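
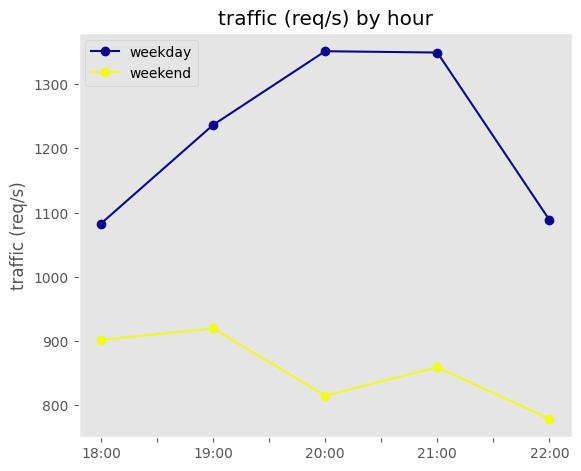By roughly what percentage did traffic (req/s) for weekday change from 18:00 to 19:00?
≈ +13.6%

18:00 ≈ 1100, 19:00 ≈ 1250; (1250 − 1100) / 1100 ≈ +13.6%.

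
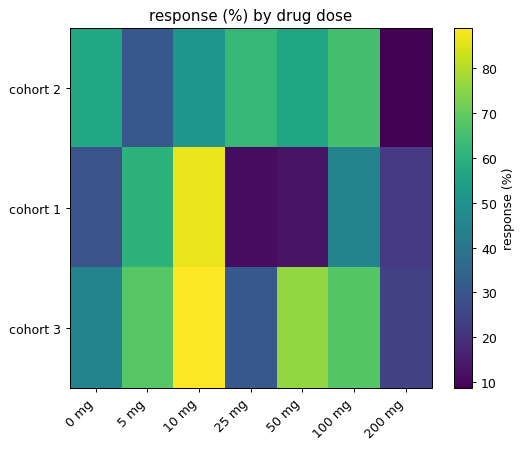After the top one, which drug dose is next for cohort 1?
Top 3 for cohort 1: 10 mg ≈ 90, 5 mg ≈ 60, 100 mg ≈ 50.

5 mg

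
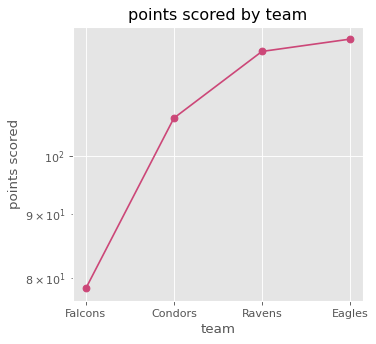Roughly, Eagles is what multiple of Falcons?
Eagles ≈ 125, Falcons ≈ 80; 125/80 ≈ 1.56.

≈ 1.56×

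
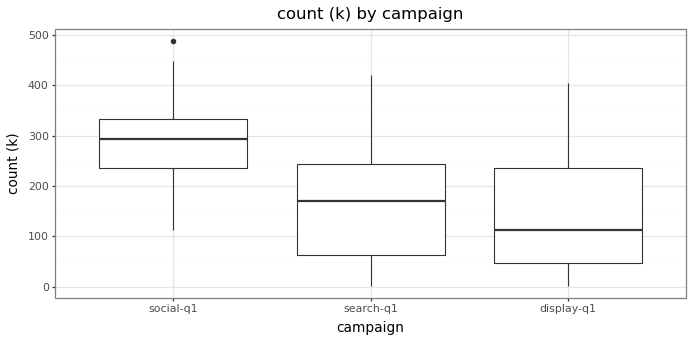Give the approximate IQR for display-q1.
≈ 200

Q3 ≈ 240, Q1 ≈ 40; IQR ≈ 200.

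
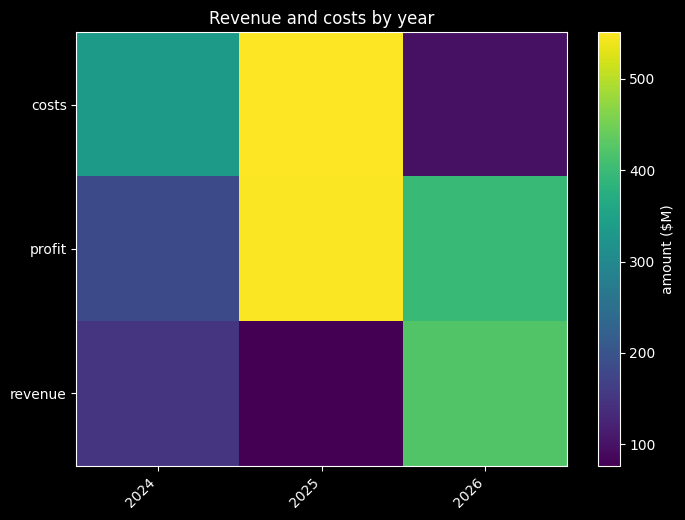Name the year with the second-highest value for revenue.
Top 3 for revenue: 2026 ≈ 400, 2024 ≈ 150, 2025 ≈ 100.

2024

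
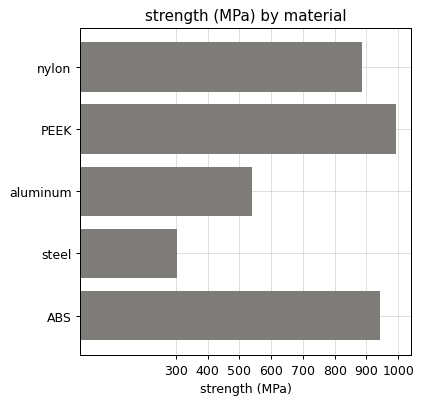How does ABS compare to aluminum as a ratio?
≈ 1.8×

ABS ≈ 900, aluminum ≈ 500; 900/500 ≈ 1.8.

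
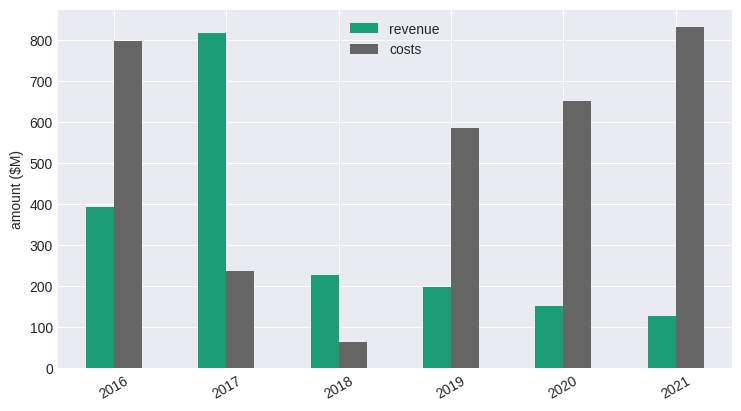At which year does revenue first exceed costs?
2016: revenue ≈ 400 vs costs ≈ 800 (not yet); 2017: revenue ≈ 800 vs costs ≈ 200 (first crossover).

2017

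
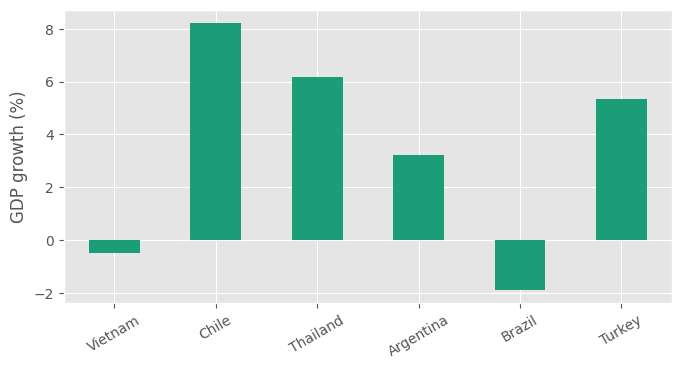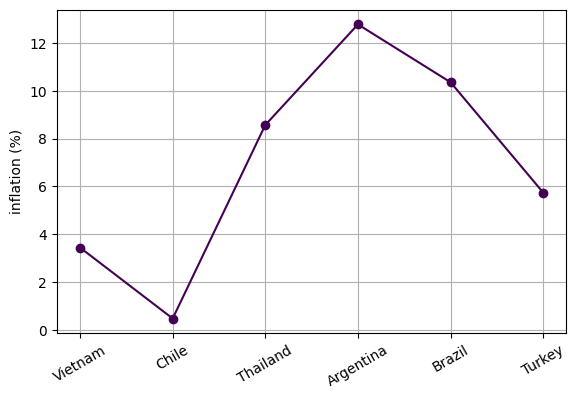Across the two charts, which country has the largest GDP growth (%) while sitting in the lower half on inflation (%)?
Chile

Chart 2 median inflation (%) ≈ 8; below-median countries: Vietnam, Chile, Turkey. Among those, Chile has the highest GDP growth (%) (≈ 8).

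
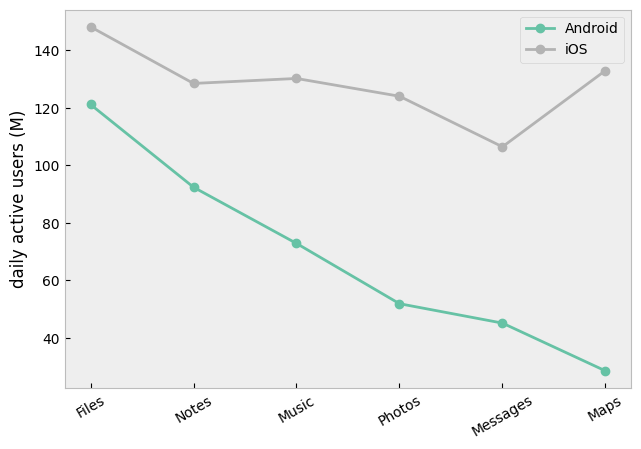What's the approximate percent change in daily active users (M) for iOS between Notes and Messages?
≈ -15.4%

Notes ≈ 130, Messages ≈ 110; (110 − 130) / 130 ≈ -15.4%.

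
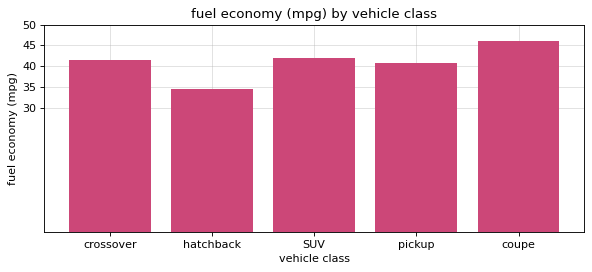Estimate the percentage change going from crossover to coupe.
crossover ≈ 40, coupe ≈ 45; (45 − 40) / 40 ≈ +12.5%.

≈ +12.5%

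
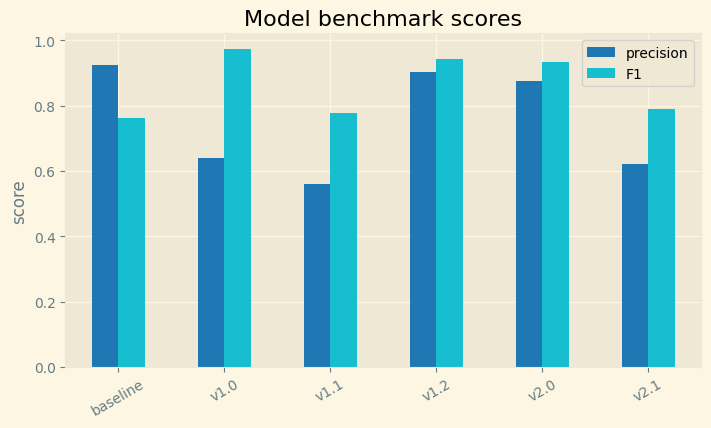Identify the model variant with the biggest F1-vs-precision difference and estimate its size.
v1.0, ≈ 0.4

v1.0: F1 ≈ 1.0, precision ≈ 0.6 → gap ≈ 0.4. Next-largest (v1.1) is only ≈ 0.2.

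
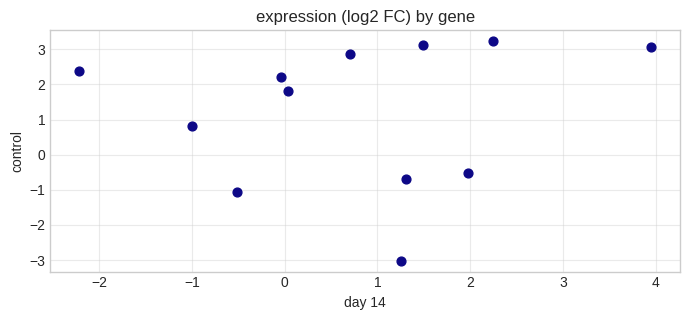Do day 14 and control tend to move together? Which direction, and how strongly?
no clear correlation

Points are roughly uncorrelated; weak (|r| ≈ 0.1).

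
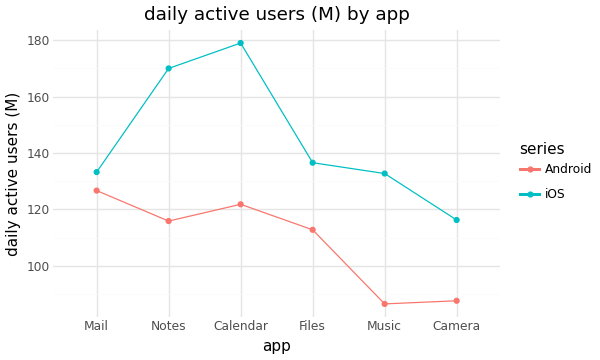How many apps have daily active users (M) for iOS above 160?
Above 160: Notes, Calendar.

2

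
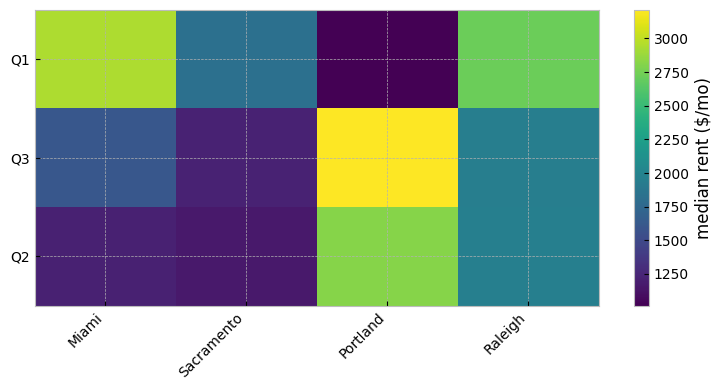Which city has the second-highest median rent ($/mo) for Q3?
Raleigh

Top 3 for Q3: Portland ≈ 3200, Raleigh ≈ 2000, Miami ≈ 1600.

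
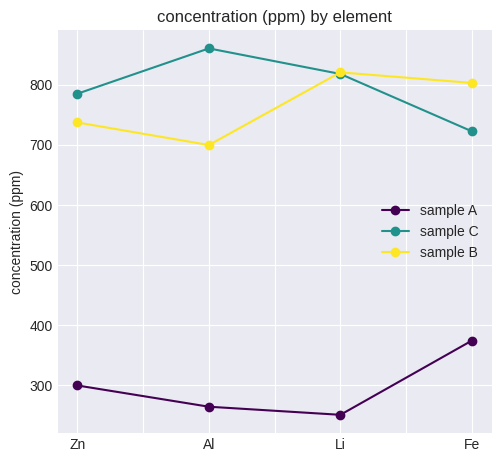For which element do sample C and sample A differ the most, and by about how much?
Al, ≈ 600 ppm

Al: sample C ≈ 900, sample A ≈ 300 → gap ≈ 600. Next-largest (Li) is only ≈ 500.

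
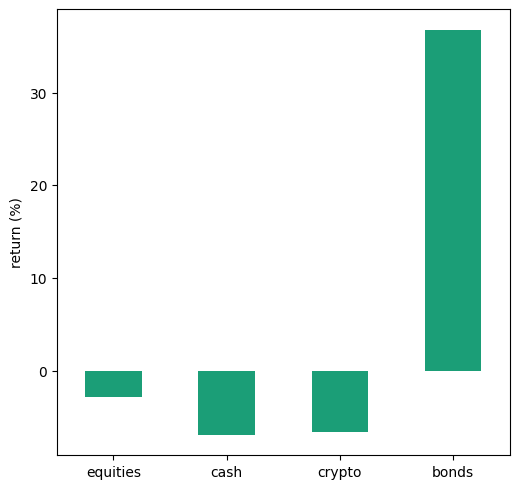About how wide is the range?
Max bonds ≈ 35, min cash ≈ -5; range ≈ 40.

≈ 40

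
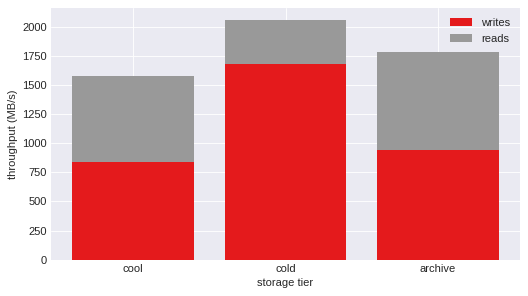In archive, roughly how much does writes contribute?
writes top ≈ 1000, bottom ≈ 0; segment ≈ 1000.

≈ 1000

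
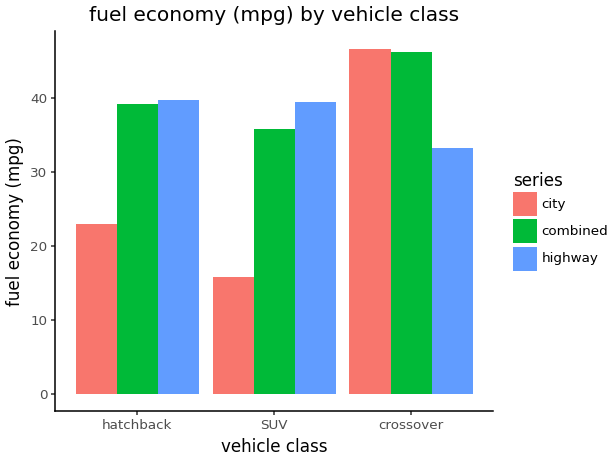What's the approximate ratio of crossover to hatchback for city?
≈ 1.8×

crossover ≈ 45, hatchback ≈ 25; 45/25 ≈ 1.8.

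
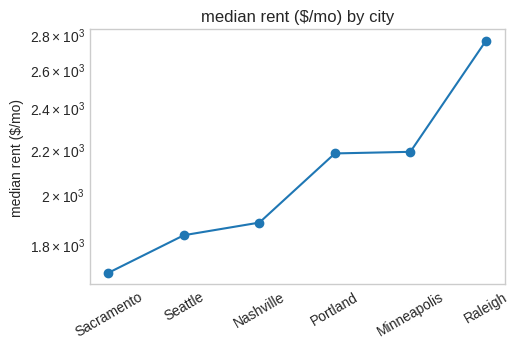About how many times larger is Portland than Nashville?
Portland ≈ 2200, Nashville ≈ 1900; 2200/1900 ≈ 1.16.

≈ 1.16×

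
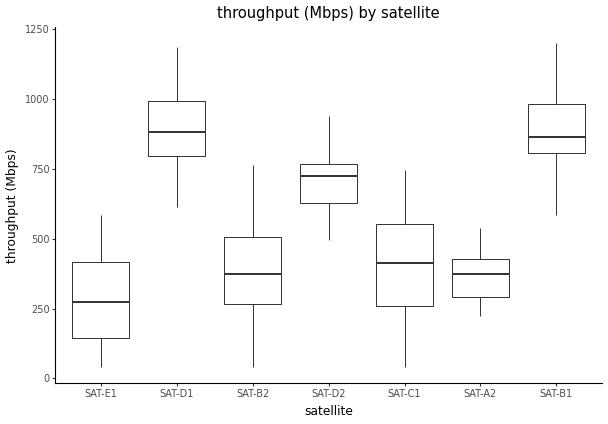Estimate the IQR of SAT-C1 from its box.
≈ 300

Q3 ≈ 600, Q1 ≈ 300; IQR ≈ 300.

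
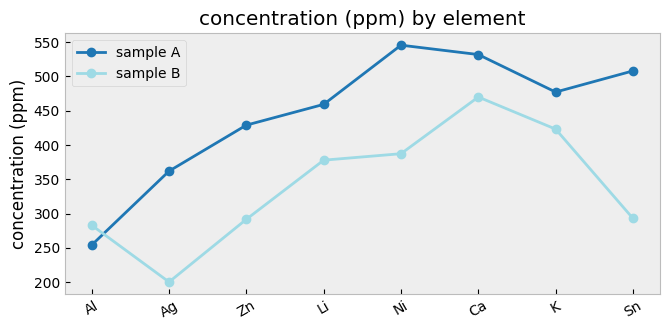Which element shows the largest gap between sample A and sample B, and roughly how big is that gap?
Sn, ≈ 200 ppm

Sn: sample A ≈ 500, sample B ≈ 300 → gap ≈ 200. Next-largest (Ag) is only ≈ 150.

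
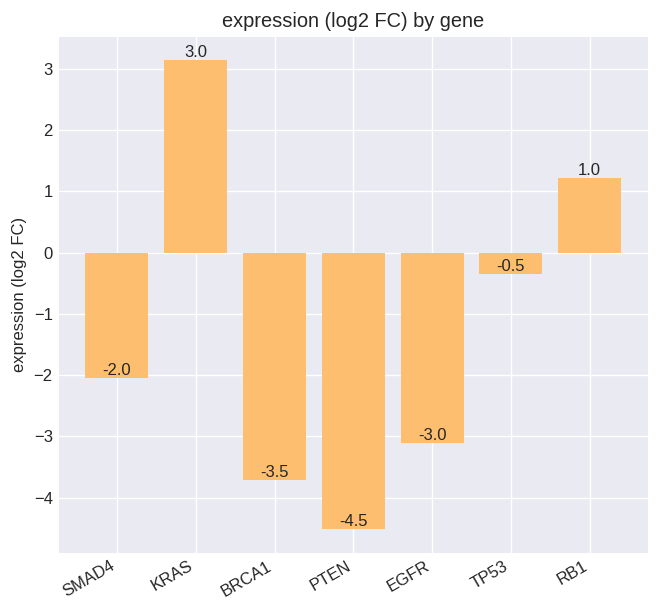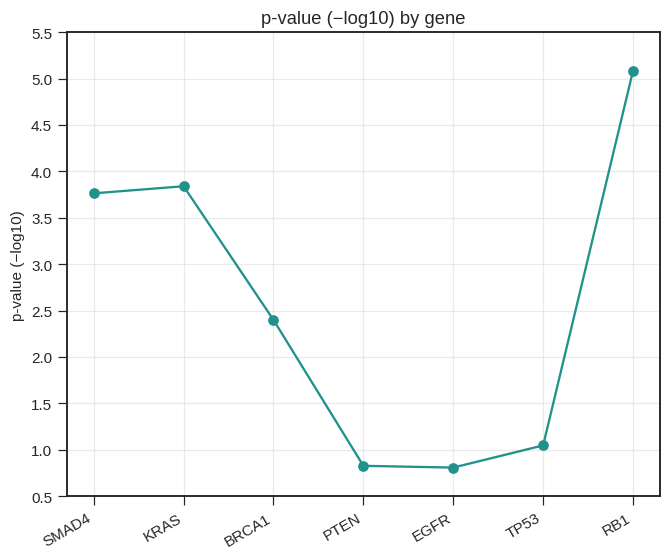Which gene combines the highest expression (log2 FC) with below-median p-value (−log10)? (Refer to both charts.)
TP53

Chart 2 median p-value (−log10) ≈ 2.5; below-median genes: PTEN, EGFR, TP53. Among those, TP53 has the highest expression (log2 FC) (≈ -0.5).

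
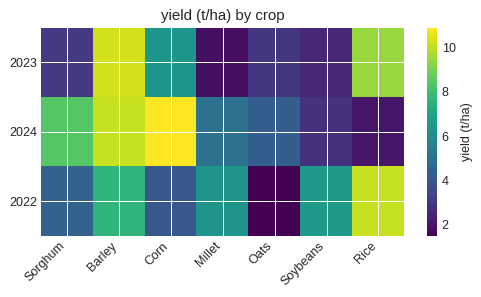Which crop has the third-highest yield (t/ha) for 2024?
Sorghum

Top 4 for 2024: Corn ≈ 11, Barley ≈ 10, Sorghum ≈ 8, Millet ≈ 5.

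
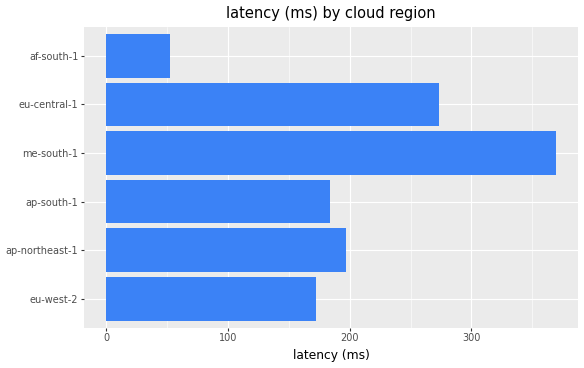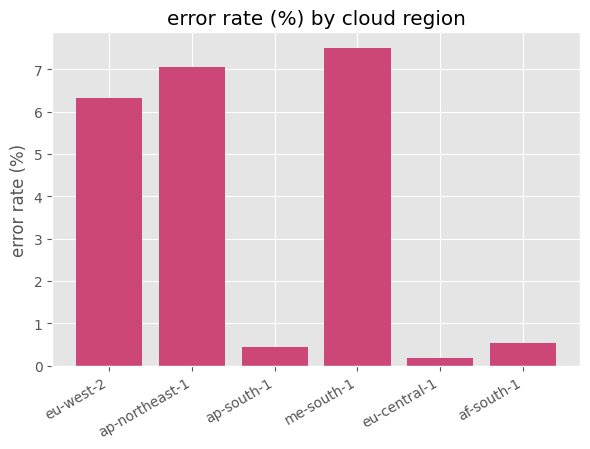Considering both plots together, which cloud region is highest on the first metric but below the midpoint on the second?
Chart 2 median error rate (%) ≈ 3; below-median cloud regions: ap-south-1, eu-central-1, af-south-1. Among those, eu-central-1 has the highest latency (ms) (≈ 250).

eu-central-1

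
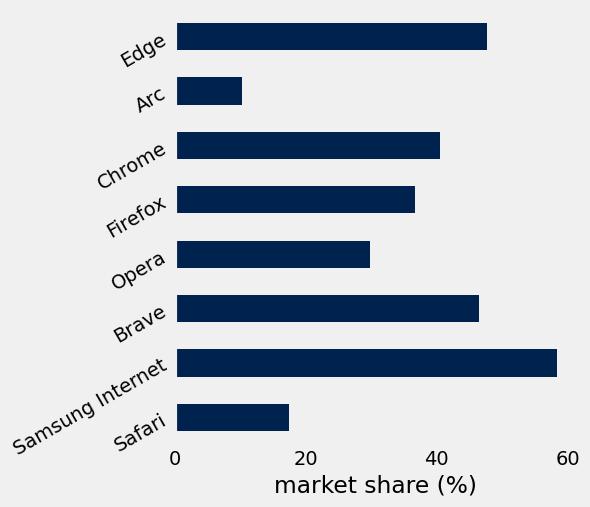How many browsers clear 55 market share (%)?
Above 55: Samsung Internet.

1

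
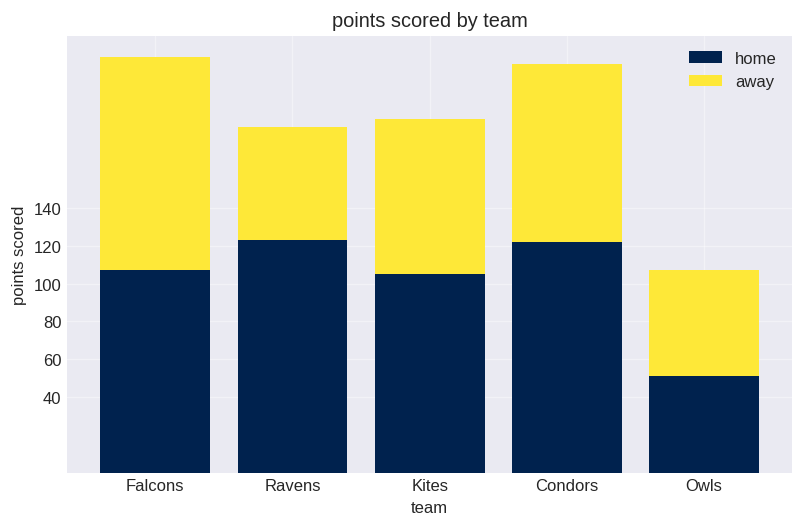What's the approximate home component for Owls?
home top ≈ 60, bottom ≈ 0; segment ≈ 60.

≈ 60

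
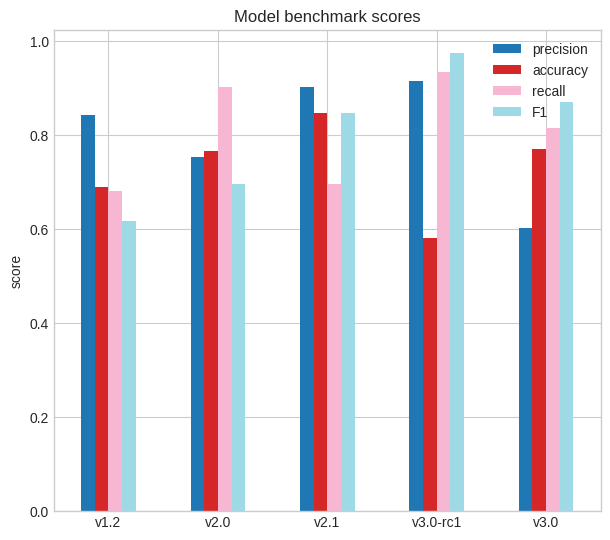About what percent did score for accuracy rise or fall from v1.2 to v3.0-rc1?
≈ -14.3%

v1.2 ≈ 0.7, v3.0-rc1 ≈ 0.6; (0.6 − 0.7) / 0.7 ≈ -14.3%.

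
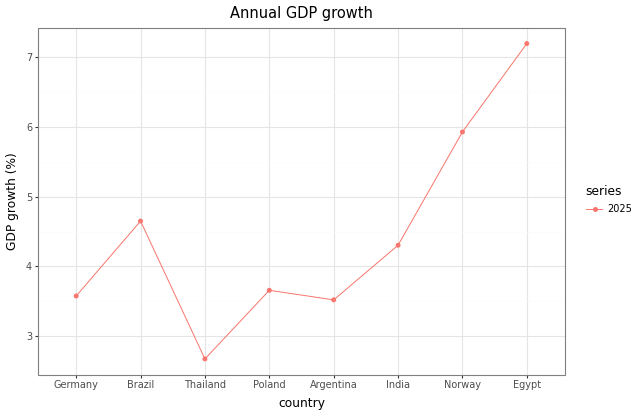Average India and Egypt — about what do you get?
(4.5 + 7.0) / 2 ≈ 5.75.

≈ 5.75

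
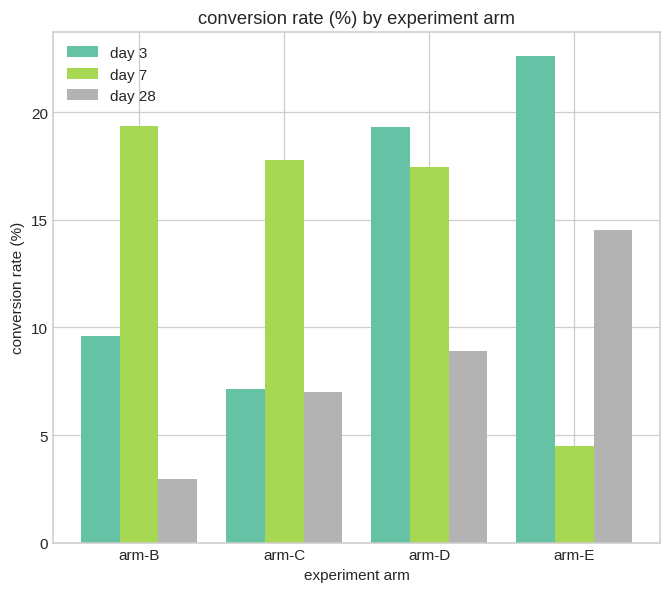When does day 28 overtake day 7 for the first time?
arm-D: day 28 ≈ 8 vs day 7 ≈ 18 (not yet); arm-E: day 28 ≈ 14 vs day 7 ≈ 4 (first crossover).

arm-E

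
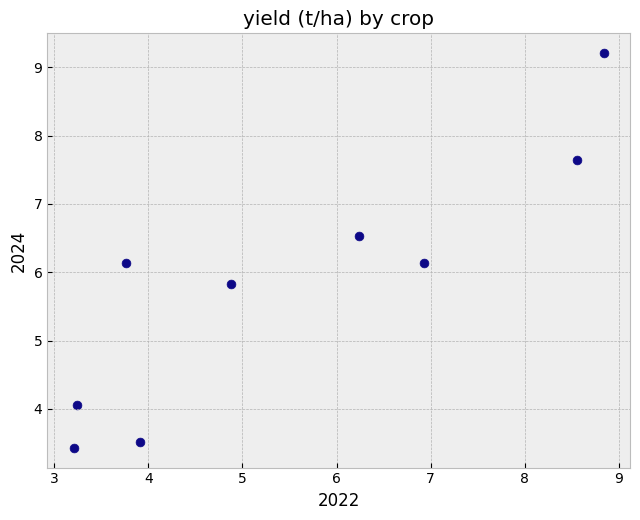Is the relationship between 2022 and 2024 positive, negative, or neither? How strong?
Points are positively correlated; strong (|r| ≈ 0.9).

positive, strong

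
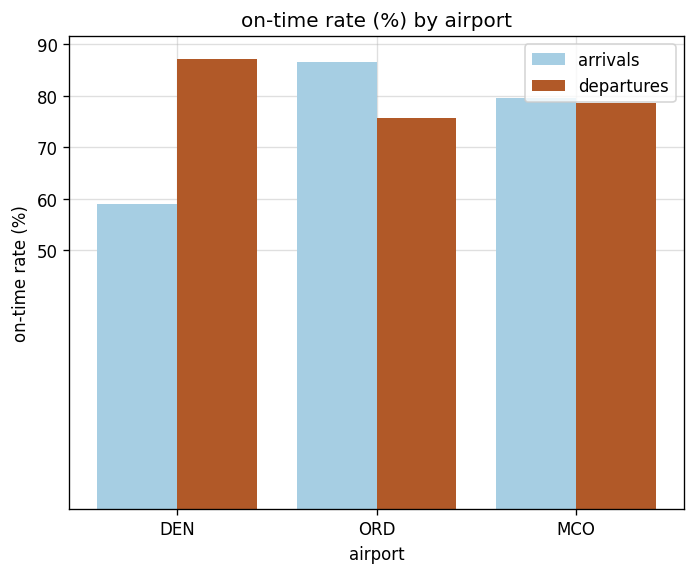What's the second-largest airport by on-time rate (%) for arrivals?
MCO

Top 3 for arrivals: ORD ≈ 90, MCO ≈ 80, DEN ≈ 60.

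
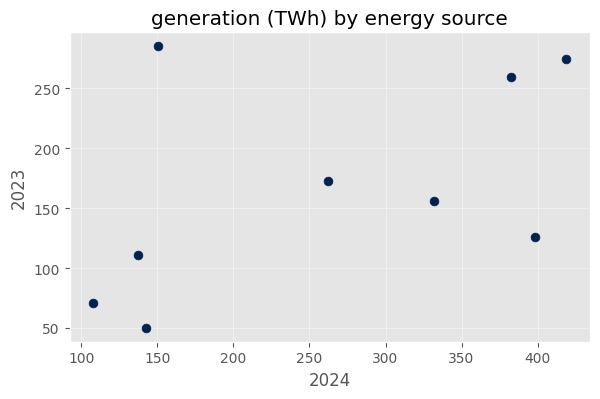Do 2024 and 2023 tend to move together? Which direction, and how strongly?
Points are positively correlated; moderate (|r| ≈ 0.5).

positive, moderate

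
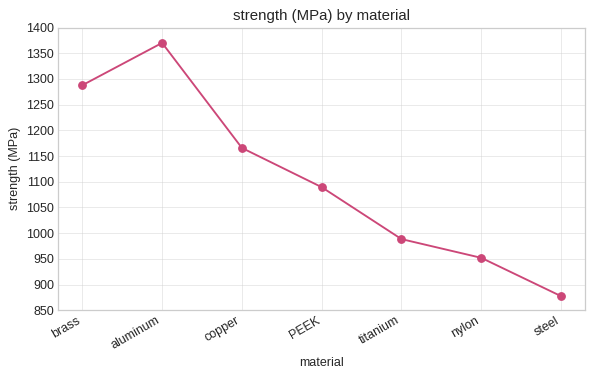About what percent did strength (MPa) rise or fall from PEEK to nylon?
PEEK ≈ 1100, nylon ≈ 950; (950 − 1100) / 1100 ≈ -13.6%.

≈ -13.6%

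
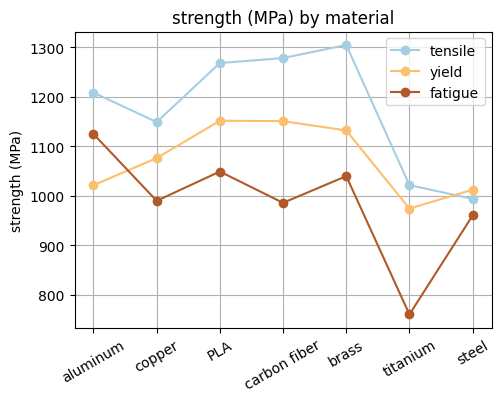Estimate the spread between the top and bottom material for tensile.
≈ 300

Max brass ≈ 1300, min steel ≈ 1000; range ≈ 300.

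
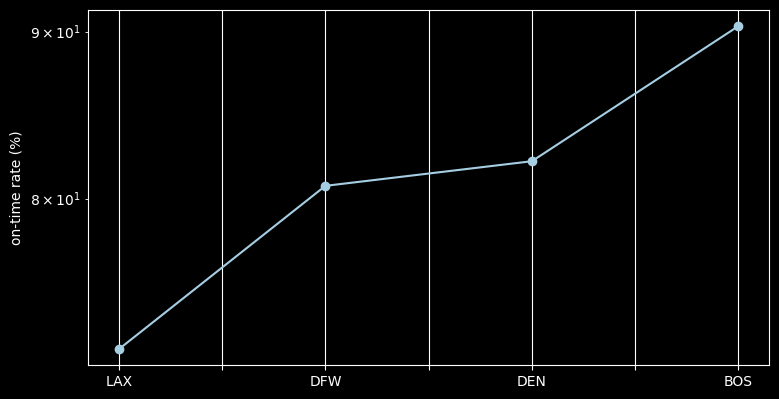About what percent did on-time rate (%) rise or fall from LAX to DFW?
LAX ≈ 72, DFW ≈ 80; (80 − 72) / 72 ≈ +11.1%.

≈ +11.1%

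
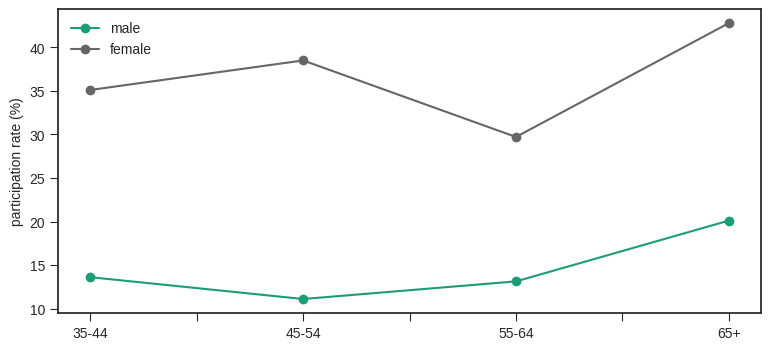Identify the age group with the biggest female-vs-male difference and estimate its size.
45-54, ≈ 30 %

45-54: female ≈ 40, male ≈ 10 → gap ≈ 30. Next-largest (65+) is only ≈ 25.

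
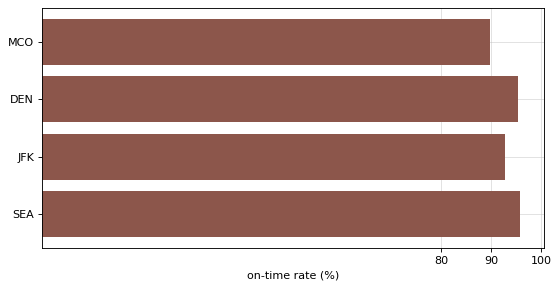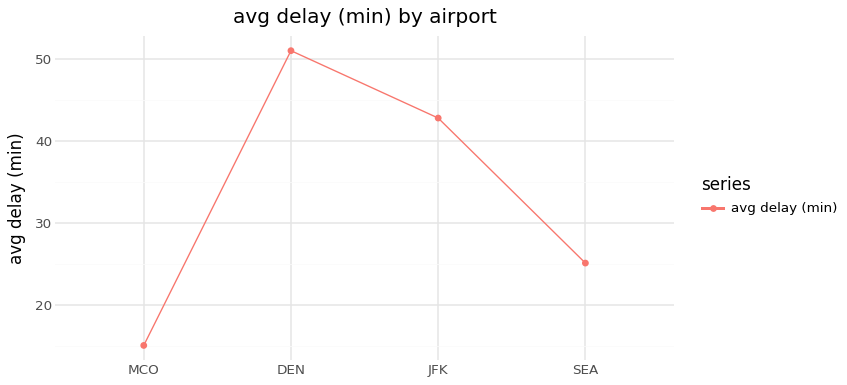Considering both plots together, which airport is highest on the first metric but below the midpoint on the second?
SEA

Chart 2 median avg delay (min) ≈ 35; below-median airports: MCO, SEA. Among those, SEA has the highest on-time rate (%) (≈ 100).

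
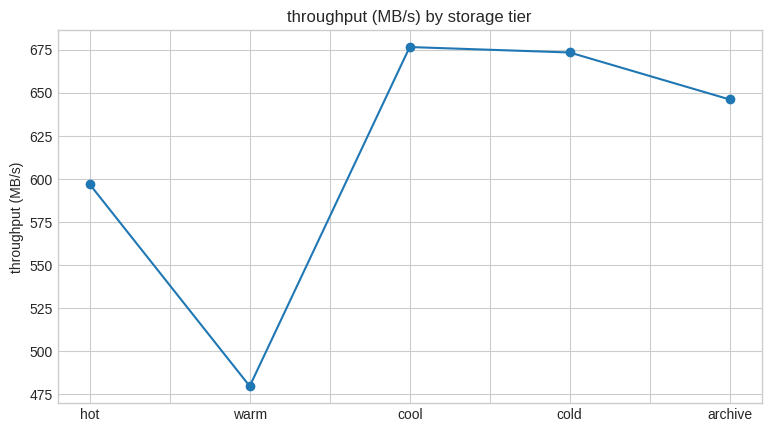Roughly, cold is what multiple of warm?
cold ≈ 680, warm ≈ 480; 680/480 ≈ 1.42.

≈ 1.42×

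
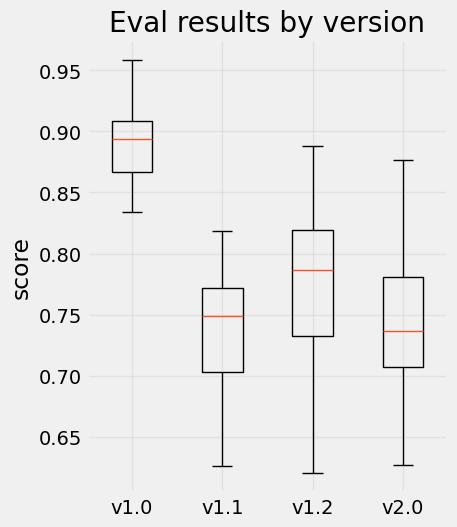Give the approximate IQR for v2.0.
≈ 0.08

Q3 ≈ 0.78, Q1 ≈ 0.70; IQR ≈ 0.08.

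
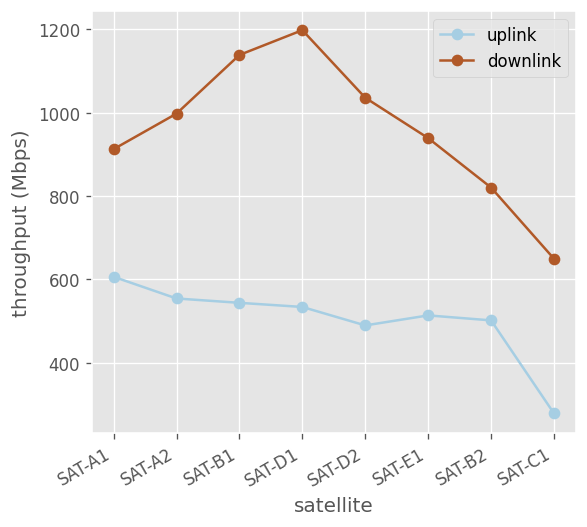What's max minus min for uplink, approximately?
Max SAT-A1 ≈ 600, min SAT-C1 ≈ 300; range ≈ 300.

≈ 300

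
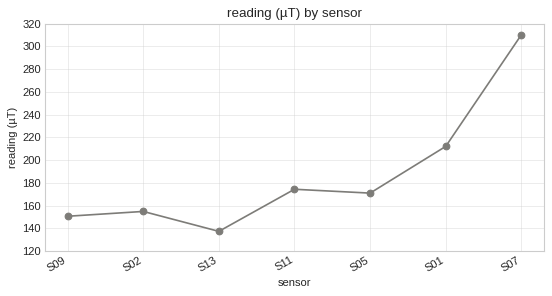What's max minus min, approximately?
≈ 180

Max S07 ≈ 320, min S13 ≈ 140; range ≈ 180.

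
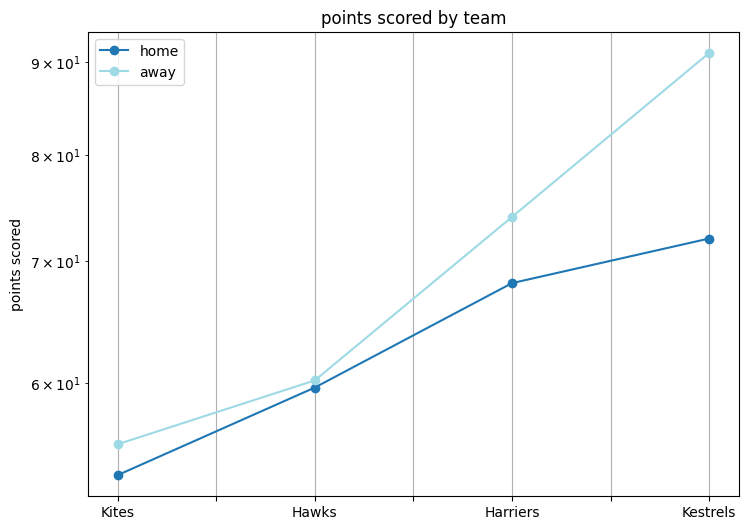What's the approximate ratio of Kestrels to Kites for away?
Kestrels ≈ 90, Kites ≈ 55; 90/55 ≈ 1.64.

≈ 1.64×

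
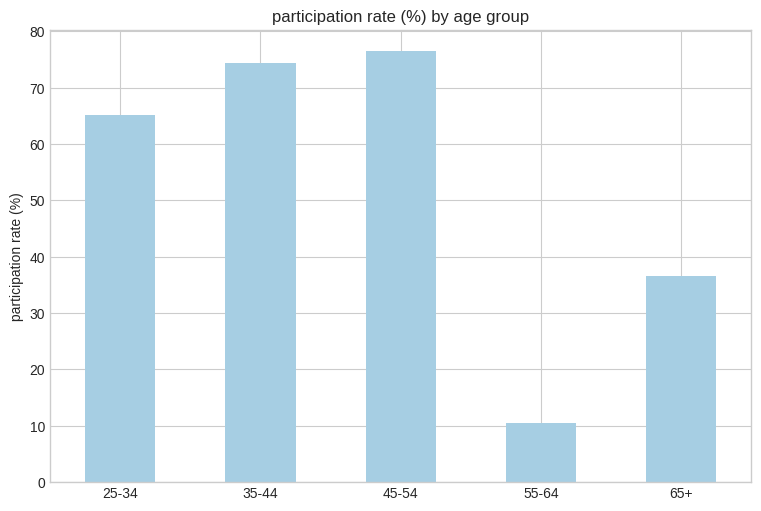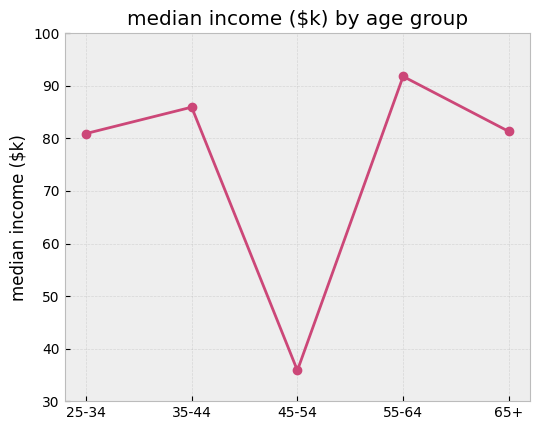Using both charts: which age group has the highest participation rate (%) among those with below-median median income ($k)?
Chart 2 median median income ($k) ≈ 80; below-median age groups: 25-34, 45-54. Among those, 45-54 has the highest participation rate (%) (≈ 80).

45-54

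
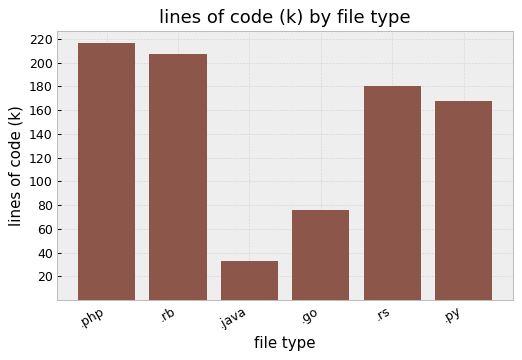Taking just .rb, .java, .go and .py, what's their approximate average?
(200 + 40 + 80 + 160) / 4 ≈ 120.

≈ 120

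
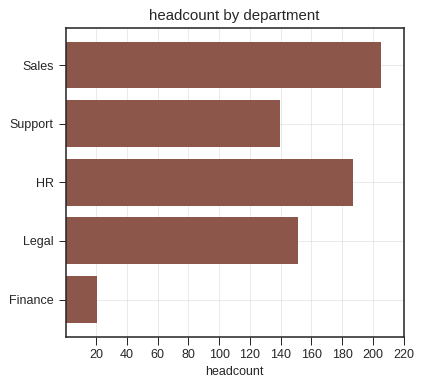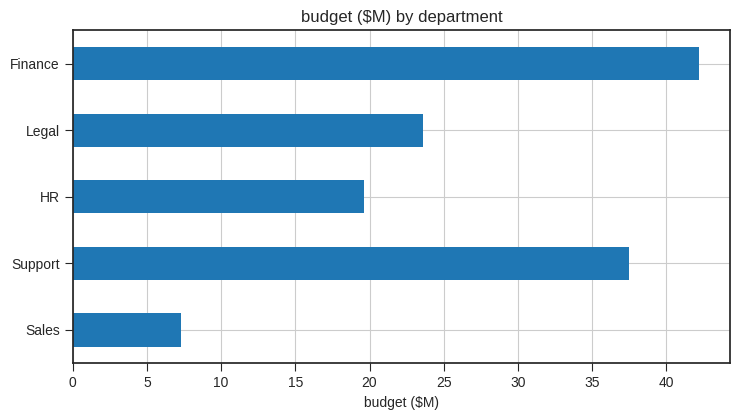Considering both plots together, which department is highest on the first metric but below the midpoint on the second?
Chart 2 median budget ($M) ≈ 25; below-median departments: Sales, HR. Among those, Sales has the highest headcount (≈ 200).

Sales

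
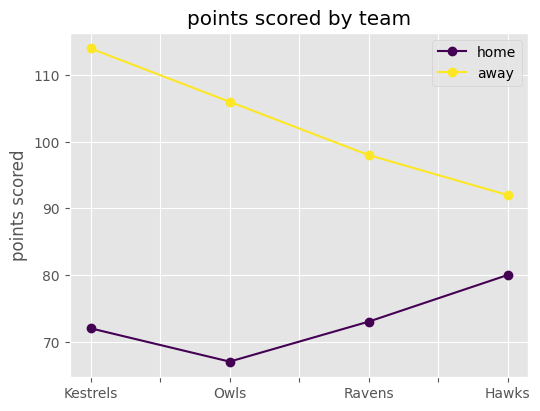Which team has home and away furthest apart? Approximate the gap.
Kestrels: home ≈ 70, away ≈ 115 → gap ≈ 45. Next-largest (Owls) is only ≈ 40.

Kestrels, ≈ 45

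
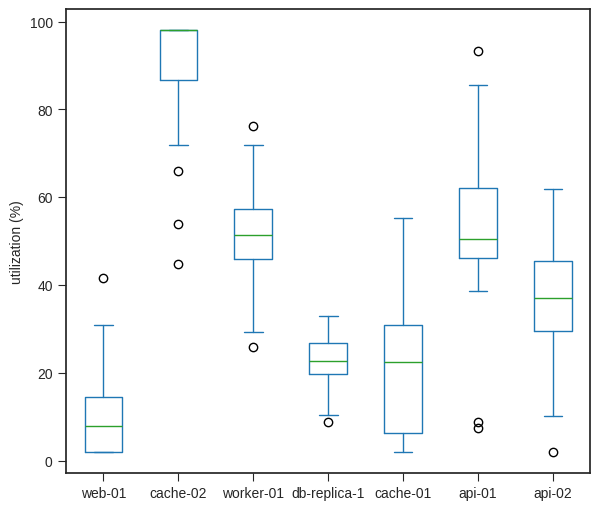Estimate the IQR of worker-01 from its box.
≈ 10

Q3 ≈ 60, Q1 ≈ 50; IQR ≈ 10.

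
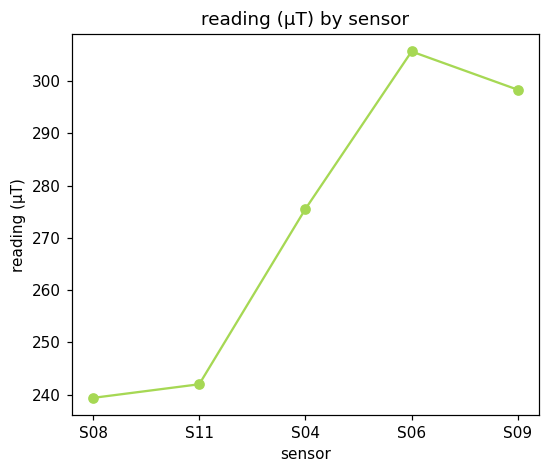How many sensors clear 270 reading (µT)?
3

Above 270: S04, S06, S09.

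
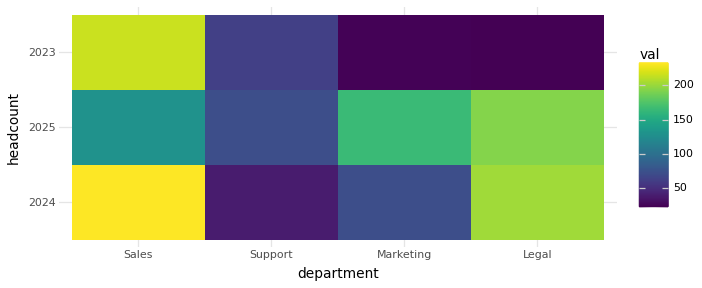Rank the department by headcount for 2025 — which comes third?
Sales

Top 4 for 2025: Legal ≈ 200, Marketing ≈ 160, Sales ≈ 120, Support ≈ 80.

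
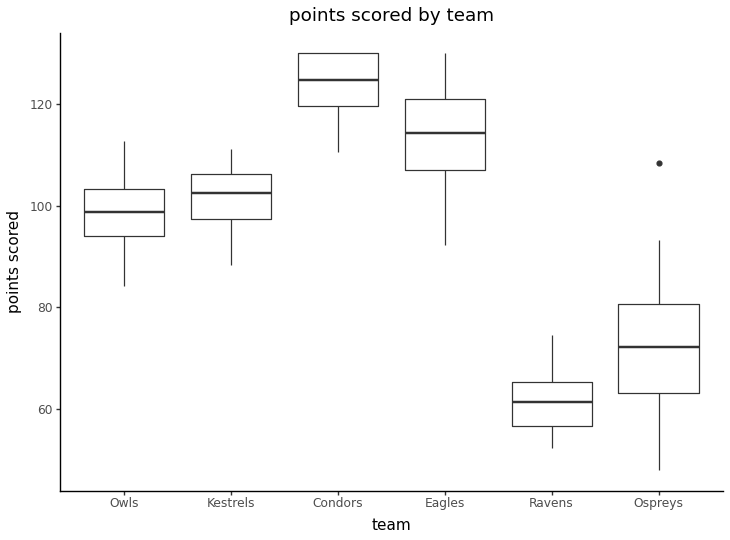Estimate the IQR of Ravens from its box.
Q3 ≈ 70, Q1 ≈ 60; IQR ≈ 10.

≈ 10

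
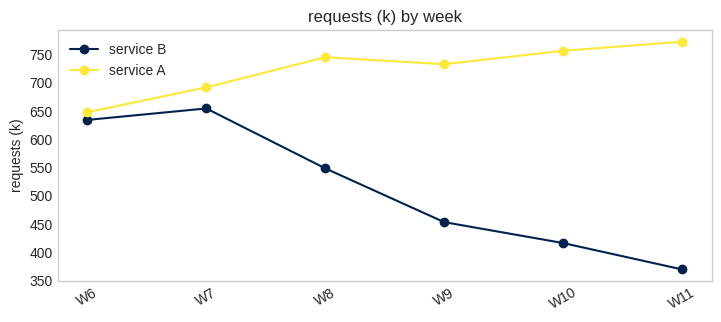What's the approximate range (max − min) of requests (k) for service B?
Max W7 ≈ 650, min W11 ≈ 350; range ≈ 300.

≈ 300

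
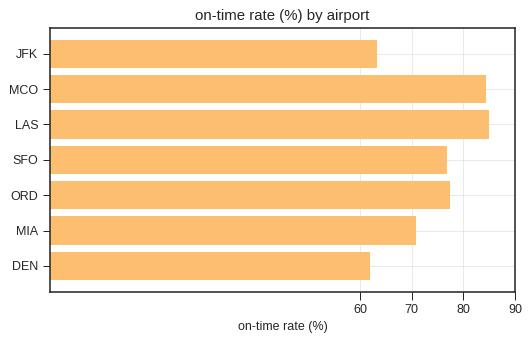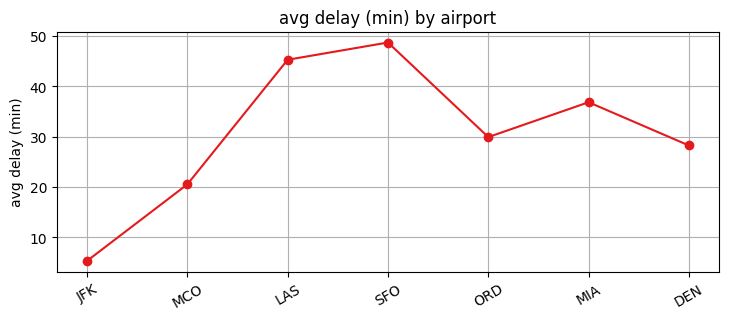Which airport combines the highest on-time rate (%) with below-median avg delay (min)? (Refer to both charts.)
MCO

Chart 2 median avg delay (min) ≈ 30; below-median airports: JFK, MCO, DEN. Among those, MCO has the highest on-time rate (%) (≈ 80).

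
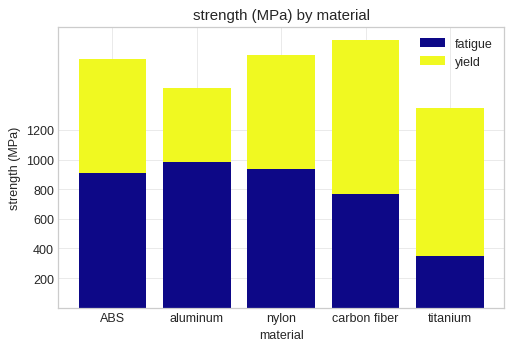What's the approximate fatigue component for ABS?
fatigue top ≈ 1000, bottom ≈ 0; segment ≈ 1000.

≈ 1000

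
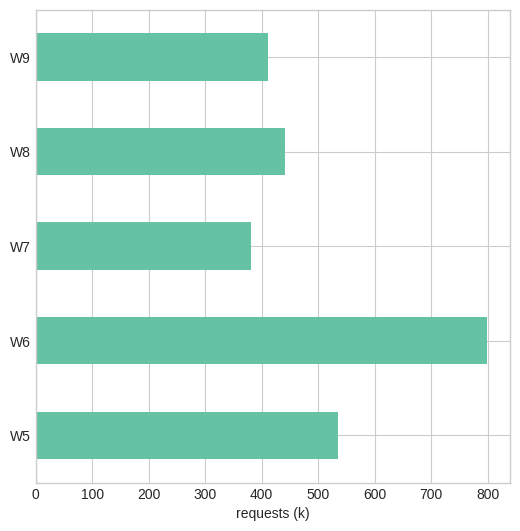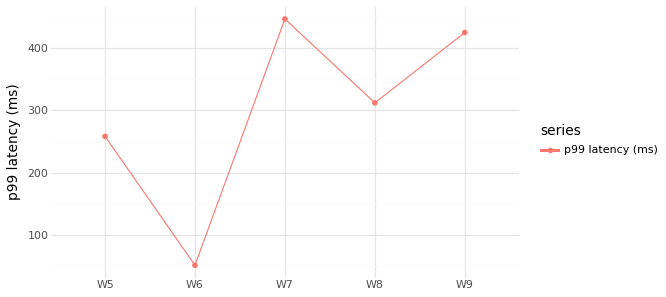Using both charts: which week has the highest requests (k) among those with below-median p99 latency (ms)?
W6

Chart 2 median p99 latency (ms) ≈ 300; below-median weeks: W5, W6. Among those, W6 has the highest requests (k) (≈ 800).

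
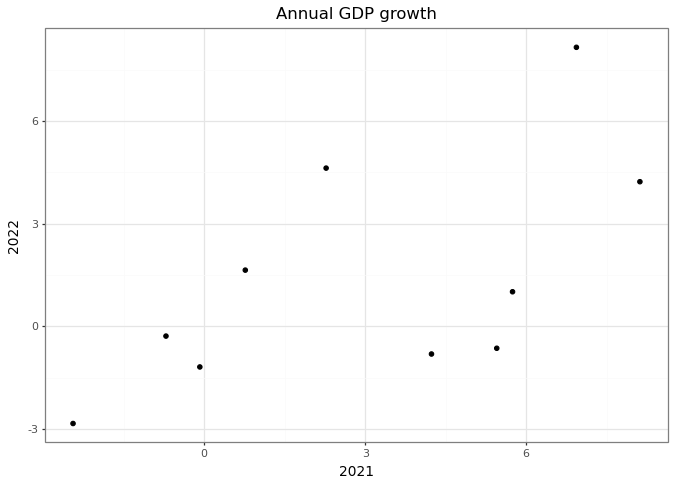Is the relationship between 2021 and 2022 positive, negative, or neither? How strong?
positive, moderate

Points are positively correlated; moderate (|r| ≈ 0.6).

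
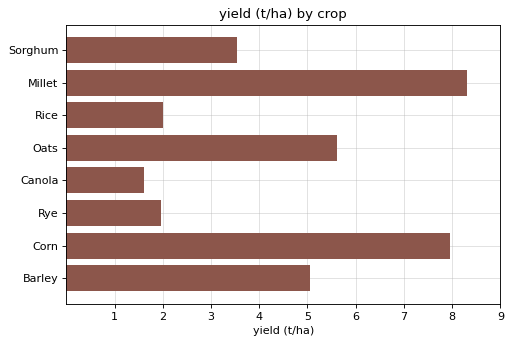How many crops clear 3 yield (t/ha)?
Above 3: Sorghum, Millet, Oats, Corn, Barley.

5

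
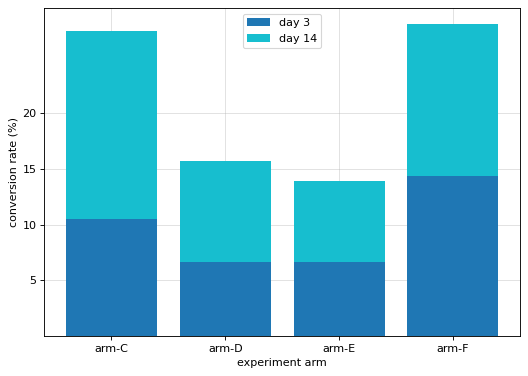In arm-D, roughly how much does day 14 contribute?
day 14 top ≈ 15, bottom ≈ 5; segment ≈ 10.

≈ 10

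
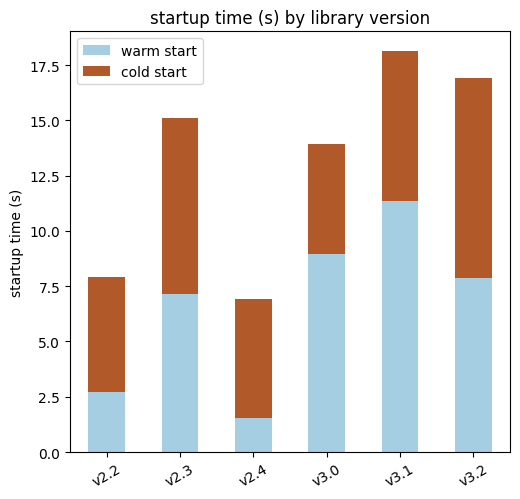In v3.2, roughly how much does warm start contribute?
≈ 8

warm start top ≈ 8, bottom ≈ 0; segment ≈ 8.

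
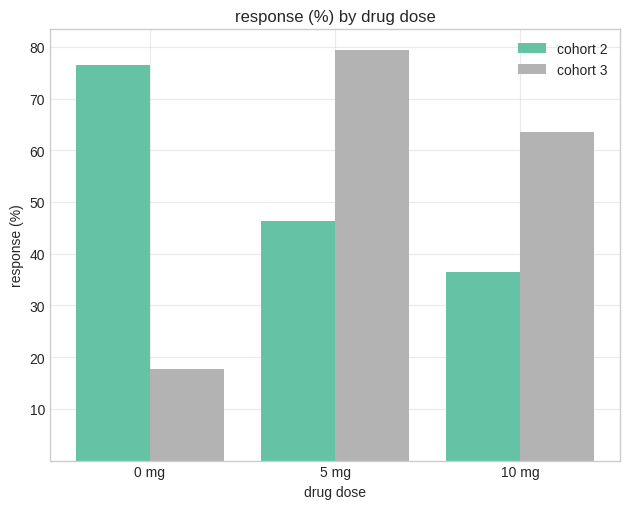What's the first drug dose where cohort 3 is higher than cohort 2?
0 mg: cohort 3 ≈ 20 vs cohort 2 ≈ 80 (not yet); 5 mg: cohort 3 ≈ 80 vs cohort 2 ≈ 50 (first crossover).

5 mg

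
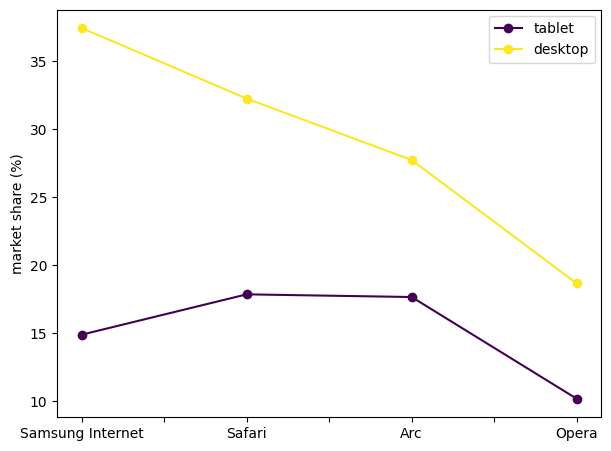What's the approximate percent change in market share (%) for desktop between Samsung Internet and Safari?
Samsung Internet ≈ 35, Safari ≈ 30; (30 − 35) / 35 ≈ -14.3%.

≈ -14.3%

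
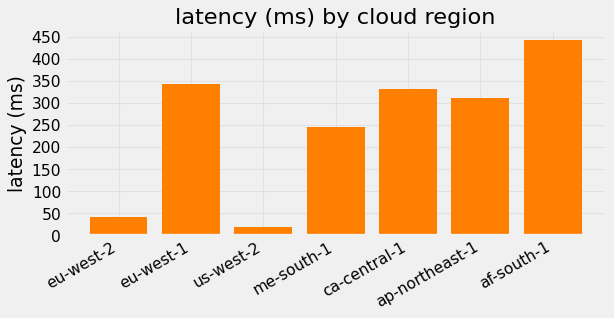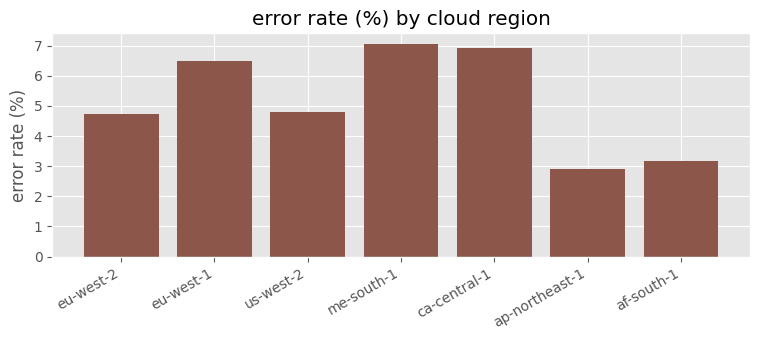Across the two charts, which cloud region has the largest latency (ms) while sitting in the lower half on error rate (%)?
Chart 2 median error rate (%) ≈ 5; below-median cloud regions: eu-west-2, ap-northeast-1, af-south-1. Among those, af-south-1 has the highest latency (ms) (≈ 450).

af-south-1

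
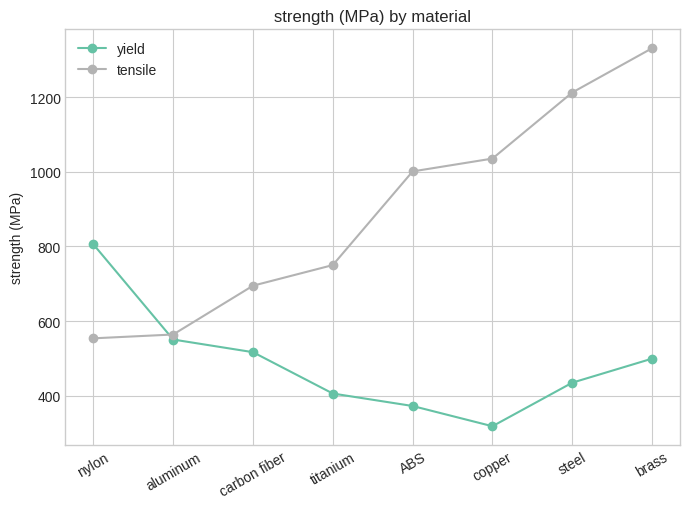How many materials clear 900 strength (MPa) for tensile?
Above 900: ABS, copper, steel, brass.

4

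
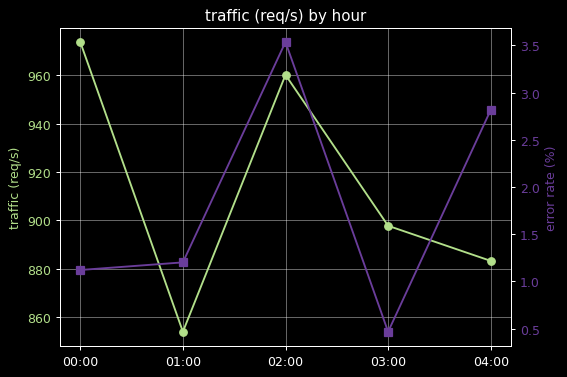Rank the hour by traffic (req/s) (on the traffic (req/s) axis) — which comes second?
Top 3 (on the traffic (req/s) axis): 00:00 ≈ 970, 02:00 ≈ 960, 03:00 ≈ 900.

02:00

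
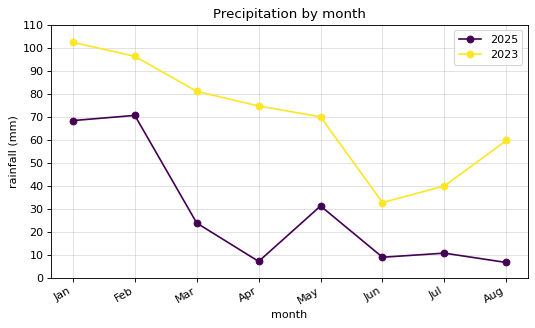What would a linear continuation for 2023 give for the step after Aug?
Last three: 30, 40, 60 → slope ≈ 15/step → next ≈ 75.

≈ 75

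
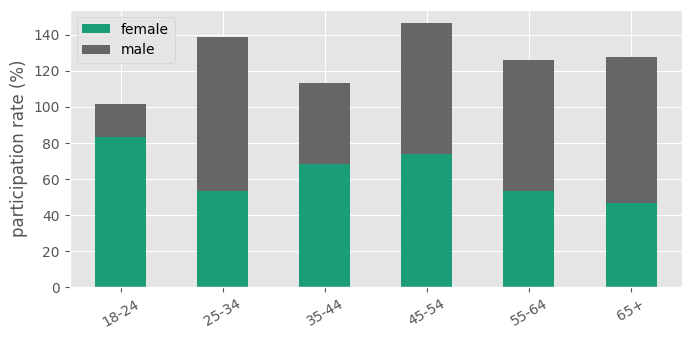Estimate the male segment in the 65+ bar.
≈ 80

male top ≈ 120, bottom ≈ 40; segment ≈ 80.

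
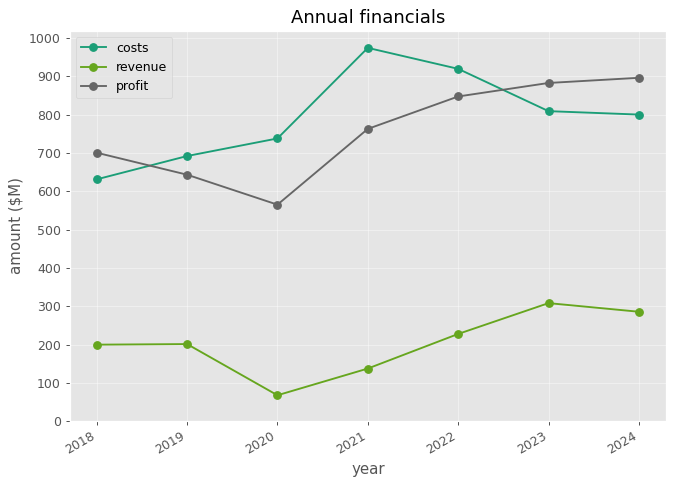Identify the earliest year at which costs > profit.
2019

2018: costs ≈ 600 vs profit ≈ 700 (not yet); 2019: costs ≈ 700 vs profit ≈ 600 (first crossover).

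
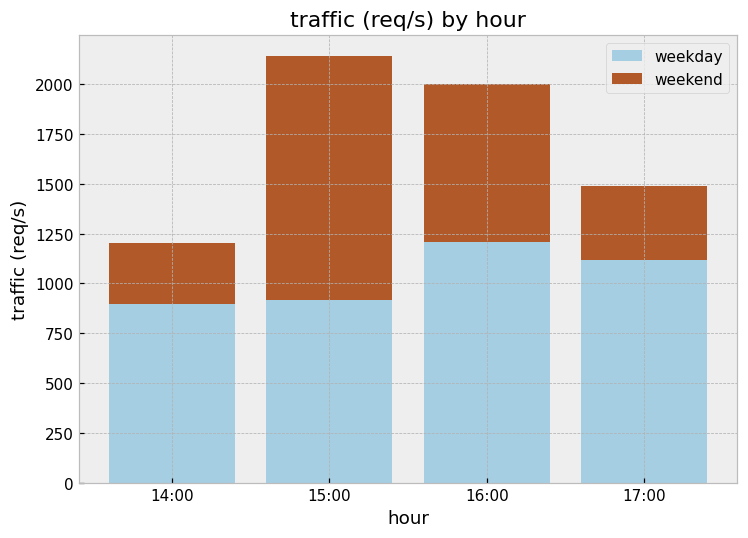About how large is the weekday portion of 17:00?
weekday top ≈ 1200, bottom ≈ 0; segment ≈ 1200.

≈ 1200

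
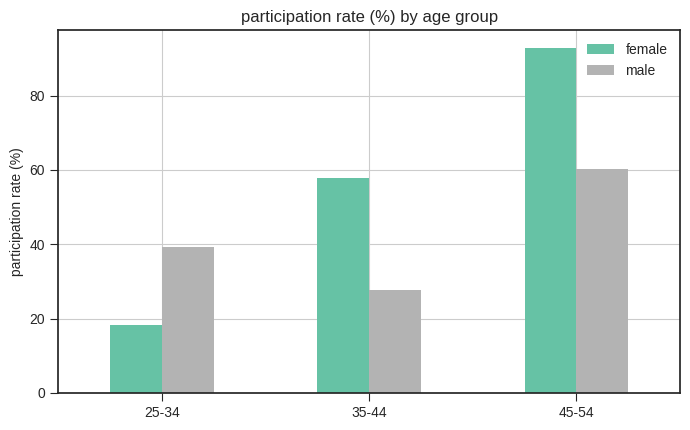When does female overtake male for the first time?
35-44

25-34: female ≈ 20 vs male ≈ 40 (not yet); 35-44: female ≈ 60 vs male ≈ 30 (first crossover).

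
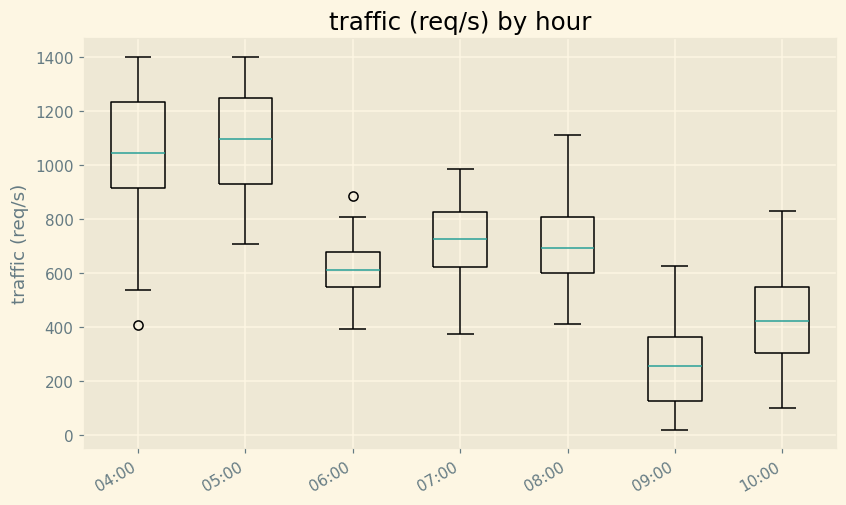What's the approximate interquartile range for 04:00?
Q3 ≈ 1200, Q1 ≈ 900; IQR ≈ 300.

≈ 300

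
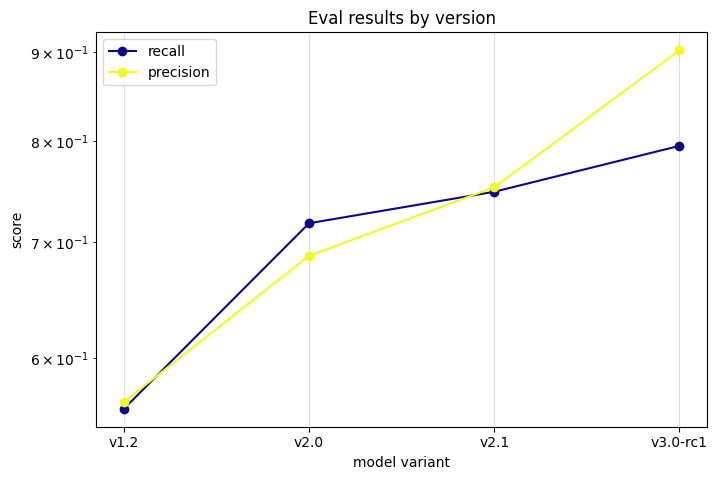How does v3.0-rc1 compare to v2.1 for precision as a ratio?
v3.0-rc1 ≈ 0.90, v2.1 ≈ 0.75; 0.90/0.75 ≈ 1.2.

≈ 1.2×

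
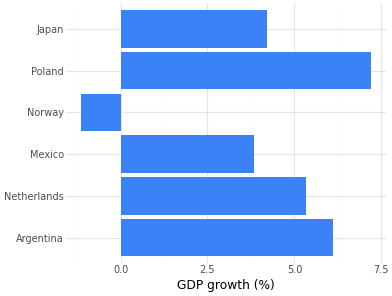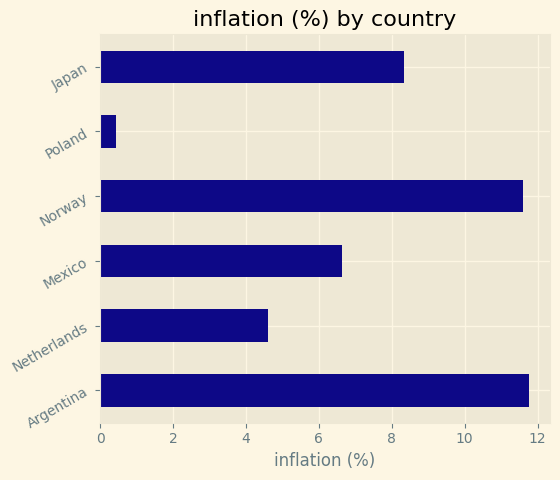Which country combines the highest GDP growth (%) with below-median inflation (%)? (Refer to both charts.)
Chart 2 median inflation (%) ≈ 8; below-median countries: Netherlands, Mexico, Poland. Among those, Poland has the highest GDP growth (%) (≈ 7).

Poland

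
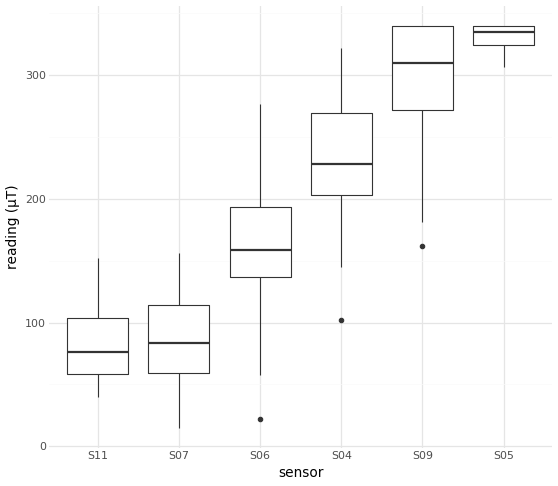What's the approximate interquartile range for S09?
Q3 ≈ 350, Q1 ≈ 275; IQR ≈ 75.

≈ 75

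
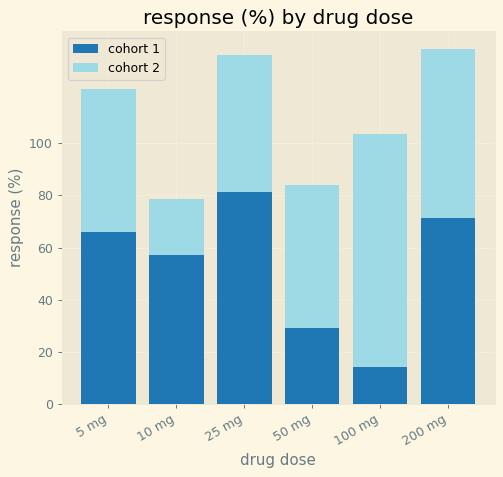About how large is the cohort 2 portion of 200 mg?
cohort 2 top ≈ 140, bottom ≈ 80; segment ≈ 60.

≈ 60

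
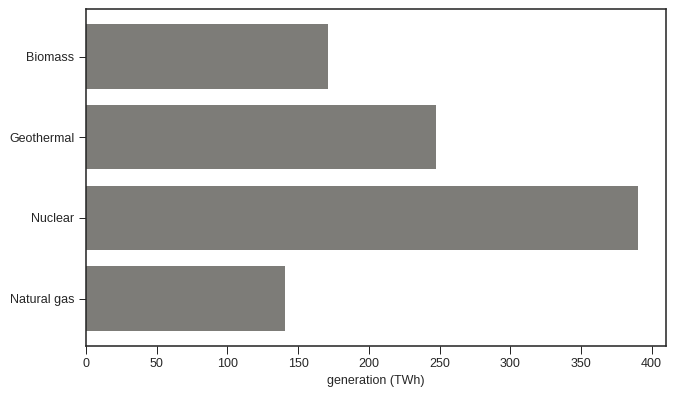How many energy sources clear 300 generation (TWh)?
Above 300: Nuclear.

1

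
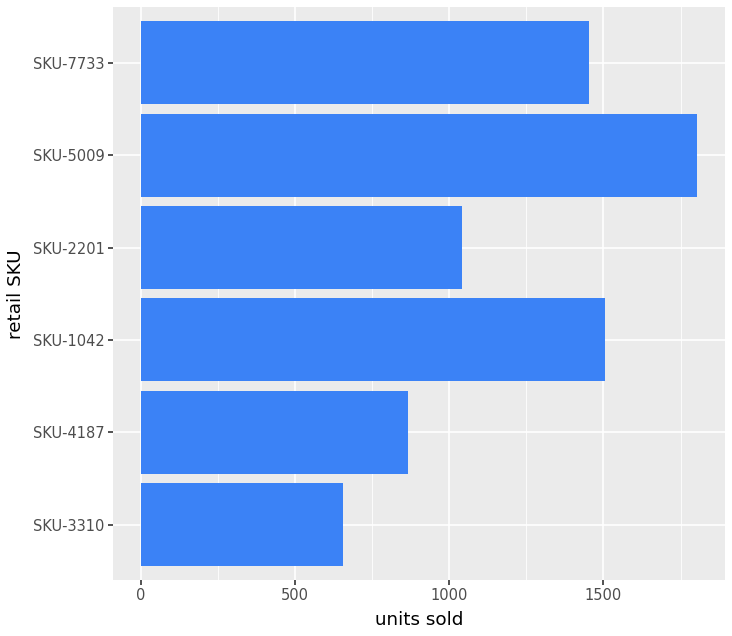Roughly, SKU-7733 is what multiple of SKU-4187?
SKU-7733 ≈ 1400, SKU-4187 ≈ 800; 1400/800 ≈ 1.75.

≈ 1.75×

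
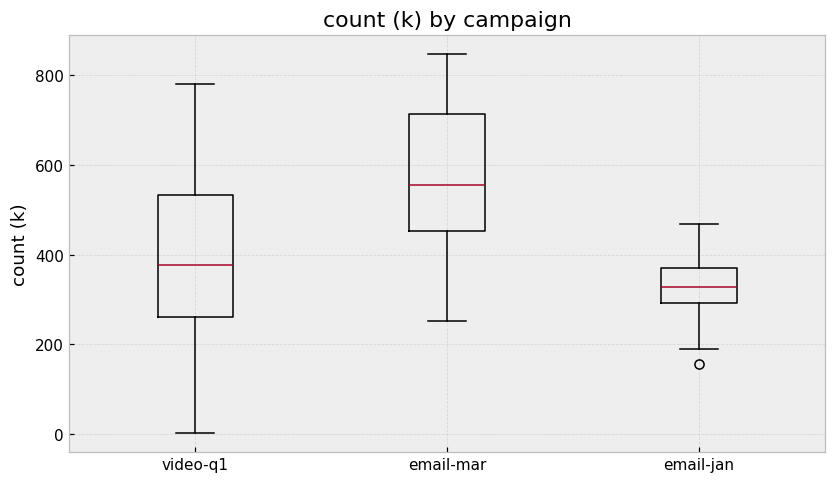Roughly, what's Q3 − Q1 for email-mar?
Q3 ≈ 720, Q1 ≈ 460; IQR ≈ 260.

≈ 260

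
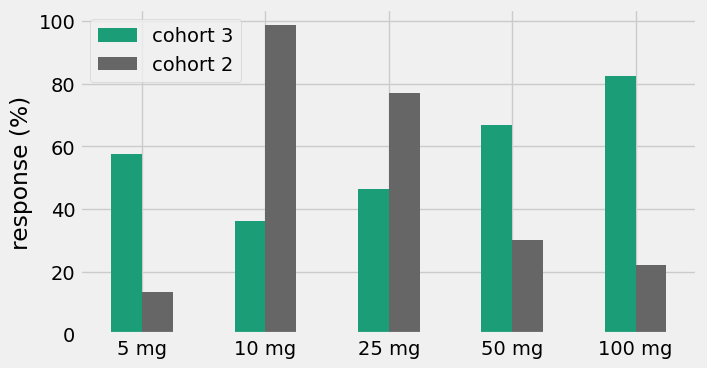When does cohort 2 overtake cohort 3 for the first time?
5 mg: cohort 2 ≈ 10 vs cohort 3 ≈ 60 (not yet); 10 mg: cohort 2 ≈ 100 vs cohort 3 ≈ 40 (first crossover).

10 mg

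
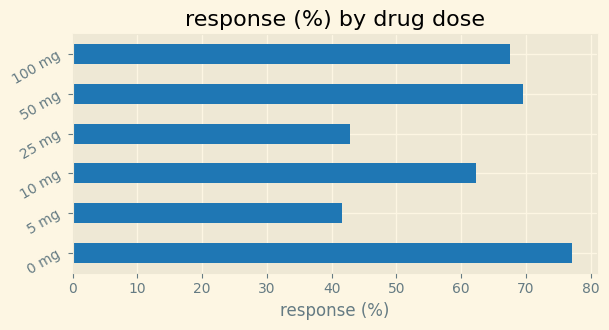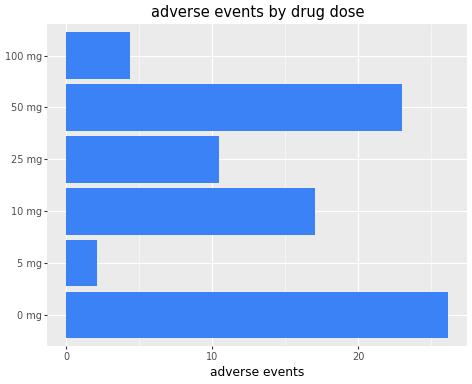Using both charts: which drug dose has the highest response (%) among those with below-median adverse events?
100 mg

Chart 2 median adverse events ≈ 15; below-median drug doses: 5 mg, 25 mg, 100 mg. Among those, 100 mg has the highest response (%) (≈ 70).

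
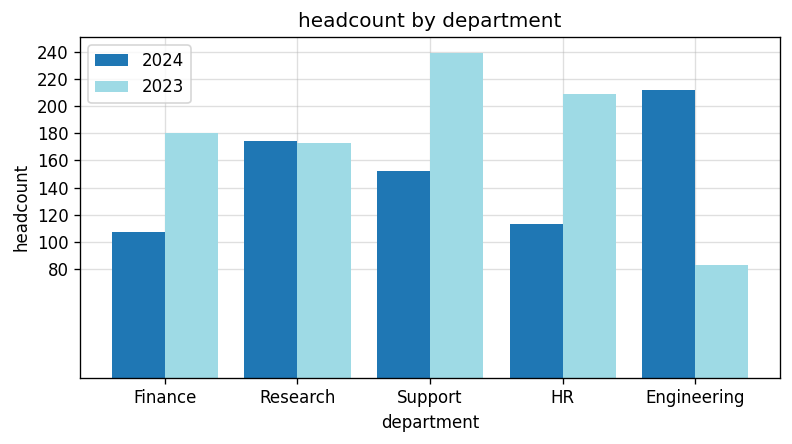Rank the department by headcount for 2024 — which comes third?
Support

Top 4 for 2024: Engineering ≈ 220, Research ≈ 180, Support ≈ 160, HR ≈ 120.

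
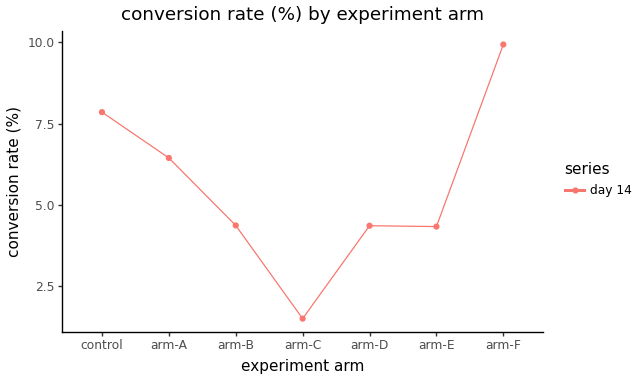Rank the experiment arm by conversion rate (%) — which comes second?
control

Top 3: arm-F ≈ 10, control ≈ 8, arm-A ≈ 6.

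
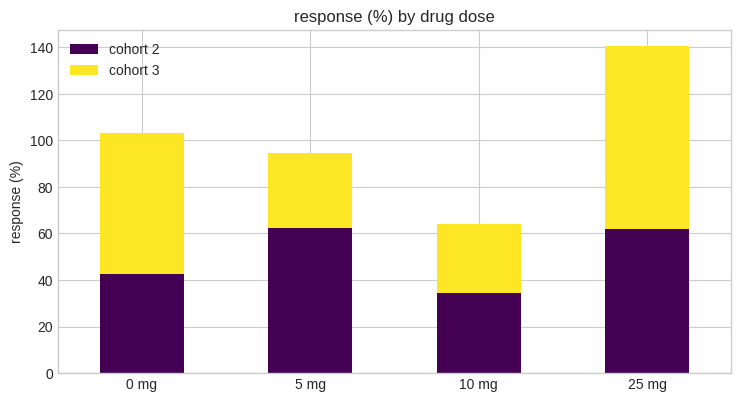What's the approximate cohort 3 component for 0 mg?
cohort 3 top ≈ 100, bottom ≈ 40; segment ≈ 60.

≈ 60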